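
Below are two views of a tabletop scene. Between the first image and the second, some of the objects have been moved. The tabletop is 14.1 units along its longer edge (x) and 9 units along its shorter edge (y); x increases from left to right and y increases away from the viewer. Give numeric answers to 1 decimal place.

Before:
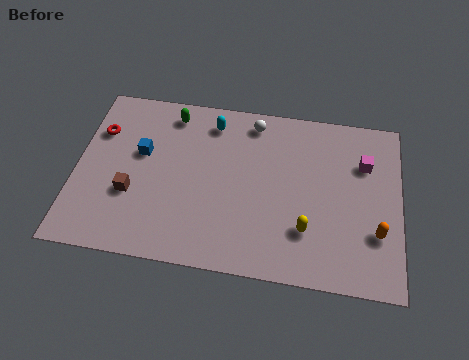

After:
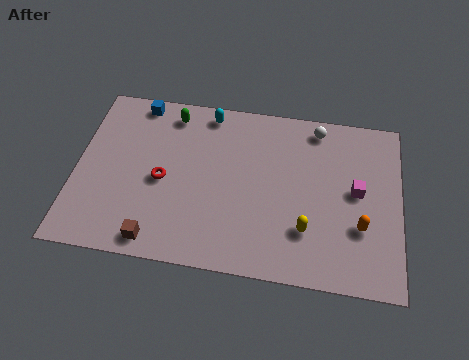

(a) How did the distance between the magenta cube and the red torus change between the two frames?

-3.2

Before: roughly 11.6 units apart; after: 8.4. That's 3.2 units closer together.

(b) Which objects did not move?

the yellow capsule and the green capsule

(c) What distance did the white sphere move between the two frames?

2.8

The white sphere was near (7.6, 7.8) before and (10.4, 7.9) after, so it travelled √(2.8² + 0.1²) ≈ 2.8 units.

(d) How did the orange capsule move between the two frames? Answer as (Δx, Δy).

(-0.7, 0.2)

From the two frames, the orange capsule sits at roughly (13.1, 2.8) before and (12.4, 3.0) after.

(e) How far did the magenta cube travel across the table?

1.5

The magenta cube was near (12.5, 6.3) before and (12.2, 4.8) after, so it travelled √(0.3² + 1.5²) ≈ 1.5 units.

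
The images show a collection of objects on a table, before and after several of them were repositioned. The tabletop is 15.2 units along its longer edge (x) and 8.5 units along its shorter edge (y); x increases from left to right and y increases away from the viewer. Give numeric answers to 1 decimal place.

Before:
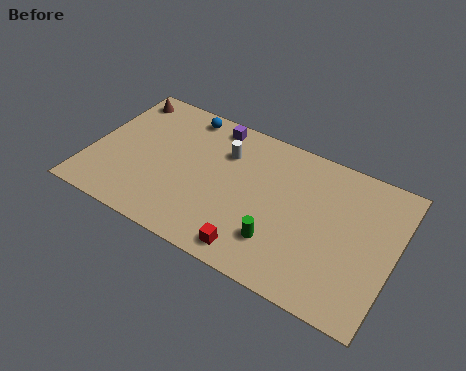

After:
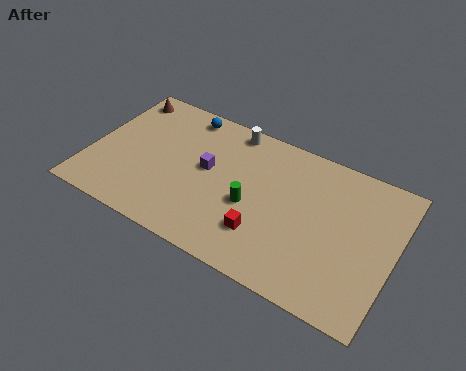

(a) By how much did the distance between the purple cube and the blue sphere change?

+1.7

They were about 1.5 units apart before and 3.2 after — 1.7 units further apart.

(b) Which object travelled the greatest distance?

the purple cube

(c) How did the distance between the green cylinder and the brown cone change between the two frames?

-2.1

Before: roughly 10.2 units apart; after: 8.1. That's 2.1 units closer together.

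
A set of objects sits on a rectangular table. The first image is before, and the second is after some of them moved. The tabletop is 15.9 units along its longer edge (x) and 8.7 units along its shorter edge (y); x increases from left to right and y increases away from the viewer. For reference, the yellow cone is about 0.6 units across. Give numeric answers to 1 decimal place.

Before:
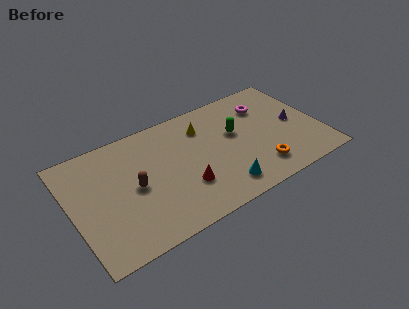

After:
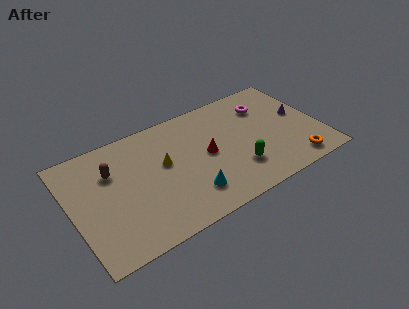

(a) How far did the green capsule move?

2.8

From (10.6, 5.2) to (10.3, 2.4), the green capsule covered √(0.3² + 2.8²) ≈ 2.8 units.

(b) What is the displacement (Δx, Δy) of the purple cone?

(0.4, 0.5)

The purple cone was at about (14.4, 4.3) and moved to about (14.8, 4.8).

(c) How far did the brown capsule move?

2.2

The brown capsule moved from about (3.9, 4.2) to (2.7, 6.0), a distance of √(1.2² + 1.8²) ≈ 2.2.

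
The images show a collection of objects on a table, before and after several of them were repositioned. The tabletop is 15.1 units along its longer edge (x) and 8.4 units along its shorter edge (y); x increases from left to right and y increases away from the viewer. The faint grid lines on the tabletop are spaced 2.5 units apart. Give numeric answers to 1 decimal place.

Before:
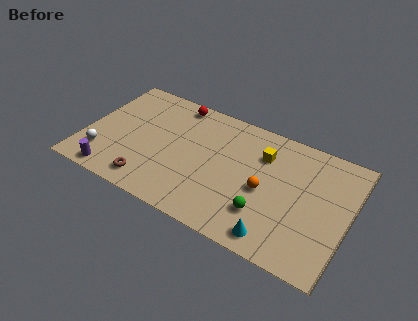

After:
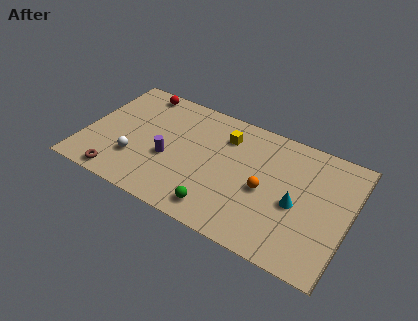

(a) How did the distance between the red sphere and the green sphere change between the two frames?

+0.5

Before: roughly 7.9 units apart; after: 8.4. That's 0.5 units further apart.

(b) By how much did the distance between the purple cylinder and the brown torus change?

+1.4

The distance was about 2.1 in the first image and 3.5 in the second, so they moved 1.4 units further apart.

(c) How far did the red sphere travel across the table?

2.2

From (4.7, 7.5) to (2.5, 7.5), the red sphere covered √(2.2² + 0.0²) ≈ 2.2 units.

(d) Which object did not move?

the orange sphere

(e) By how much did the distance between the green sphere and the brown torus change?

-0.9

They were about 6.6 units apart before and 5.7 after — 0.9 units closer together.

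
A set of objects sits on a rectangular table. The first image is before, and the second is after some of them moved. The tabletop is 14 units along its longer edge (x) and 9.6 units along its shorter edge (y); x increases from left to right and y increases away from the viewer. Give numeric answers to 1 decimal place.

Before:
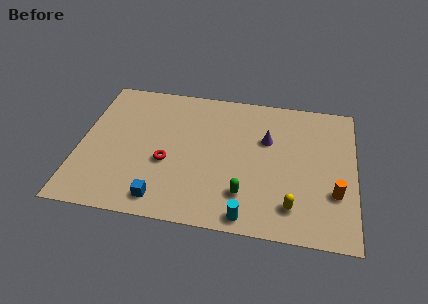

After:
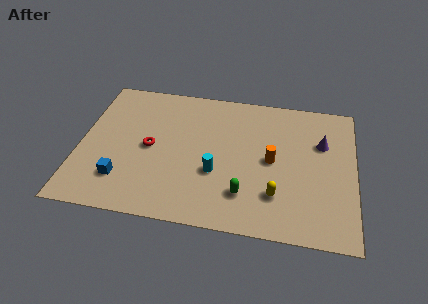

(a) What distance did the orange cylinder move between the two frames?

3.6

From (13.0, 3.1) to (9.8, 4.8), the orange cylinder covered √(3.2² + 1.7²) ≈ 3.6 units.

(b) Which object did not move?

the green capsule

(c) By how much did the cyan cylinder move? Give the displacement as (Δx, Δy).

(-1.7, 2.6)

The cyan cylinder was at about (8.7, 0.9) and moved to about (7.0, 3.5).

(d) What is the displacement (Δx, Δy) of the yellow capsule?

(-0.8, 0.6)

The yellow capsule started near (10.9, 1.9) and ended near (10.1, 2.5).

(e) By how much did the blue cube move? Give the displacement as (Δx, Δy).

(-2.1, 1.0)

The blue cube was at about (4.4, 1.3) and moved to about (2.3, 2.3).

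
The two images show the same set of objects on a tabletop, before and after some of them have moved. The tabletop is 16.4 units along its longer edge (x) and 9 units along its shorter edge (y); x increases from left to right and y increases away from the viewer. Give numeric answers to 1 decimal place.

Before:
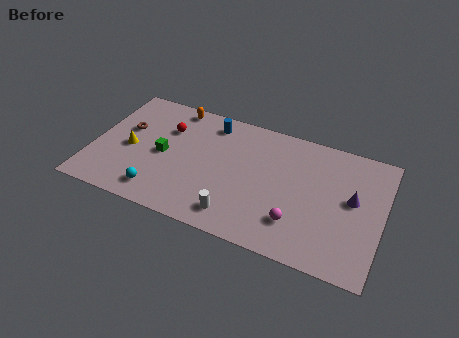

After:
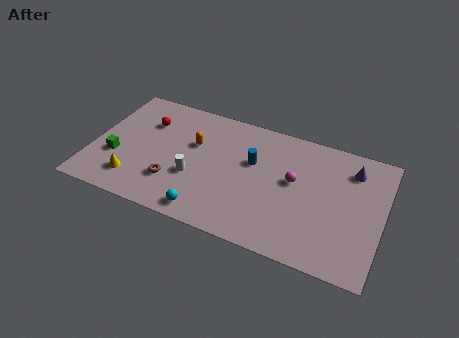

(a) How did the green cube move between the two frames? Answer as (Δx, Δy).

(-2.6, -1.1)

From the two frames, the green cube sits at roughly (4.0, 4.3) before and (1.4, 3.2) after.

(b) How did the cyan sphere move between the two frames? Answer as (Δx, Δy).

(2.8, -0.4)

The cyan sphere was at about (4.1, 1.5) and moved to about (6.9, 1.1).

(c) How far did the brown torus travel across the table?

4.3

The brown torus moved from about (1.7, 5.5) to (4.8, 2.5), a distance of √(3.1² + 3.0²) ≈ 4.3.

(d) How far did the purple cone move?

2.1

The purple cone was near (14.7, 5.0) before and (14.5, 7.1) after, so it travelled √(0.2² + 2.1²) ≈ 2.1 units.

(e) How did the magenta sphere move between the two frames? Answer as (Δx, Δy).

(-0.4, 2.8)

The magenta sphere started near (11.8, 2.3) and ended near (11.4, 5.1).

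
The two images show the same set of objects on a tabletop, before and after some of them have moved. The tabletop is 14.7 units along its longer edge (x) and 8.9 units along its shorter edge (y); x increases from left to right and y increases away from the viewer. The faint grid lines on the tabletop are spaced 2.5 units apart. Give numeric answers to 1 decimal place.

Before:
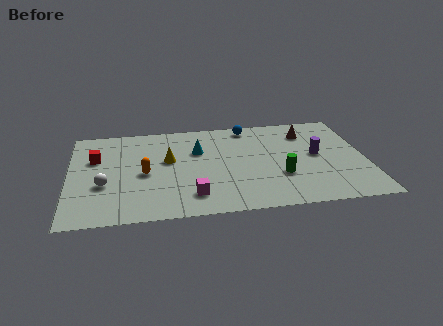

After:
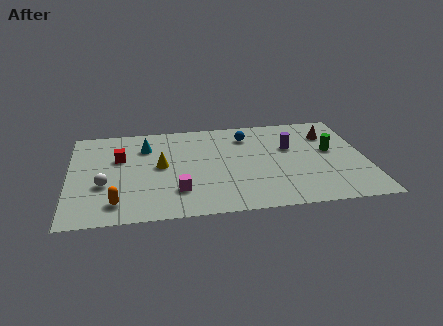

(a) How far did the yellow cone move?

0.6

The yellow cone moved from about (4.9, 5.2) to (4.5, 4.7), a distance of √(0.4² + 0.5²) ≈ 0.6.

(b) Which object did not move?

the white sphere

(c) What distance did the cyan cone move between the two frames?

2.7

From (6.4, 5.9) to (3.8, 6.6), the cyan cone covered √(2.6² + 0.7²) ≈ 2.7 units.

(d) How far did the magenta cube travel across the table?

0.9

The magenta cube moved from about (6.0, 1.8) to (5.3, 2.3), a distance of √(0.7² + 0.5²) ≈ 0.9.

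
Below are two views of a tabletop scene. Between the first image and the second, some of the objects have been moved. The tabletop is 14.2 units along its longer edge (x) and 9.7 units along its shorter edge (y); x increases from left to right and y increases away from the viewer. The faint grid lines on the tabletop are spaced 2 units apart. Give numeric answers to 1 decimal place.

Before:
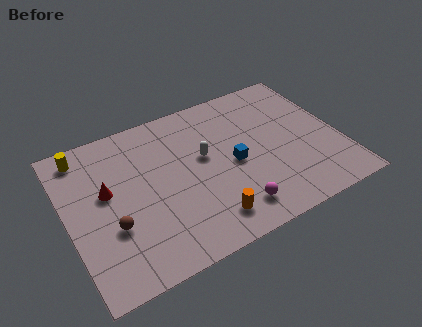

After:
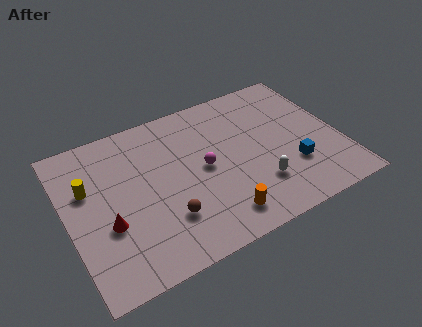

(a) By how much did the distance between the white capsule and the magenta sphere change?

-0.6

They were about 4.0 units apart before and 3.4 after — 0.6 units closer together.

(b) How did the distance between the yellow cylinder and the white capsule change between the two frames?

+2.5

The distance was about 6.6 in the first image and 9.1 in the second, so they moved 2.5 units further apart.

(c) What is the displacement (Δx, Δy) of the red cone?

(-0.2, -2.0)

From the two frames, the red cone sits at roughly (2.1, 5.6) before and (1.9, 3.6) after.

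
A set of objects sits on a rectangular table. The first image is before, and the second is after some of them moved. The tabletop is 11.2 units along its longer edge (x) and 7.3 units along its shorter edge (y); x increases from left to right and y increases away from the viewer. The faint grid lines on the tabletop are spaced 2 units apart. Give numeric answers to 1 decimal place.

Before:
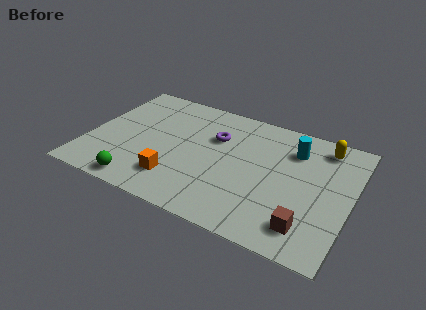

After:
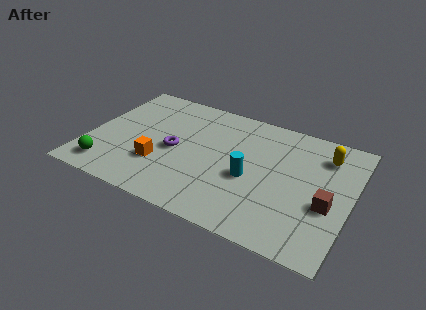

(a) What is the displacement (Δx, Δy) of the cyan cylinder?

(-1.6, -2.4)

From the two frames, the cyan cylinder sits at roughly (8.6, 5.5) before and (7.0, 3.1) after.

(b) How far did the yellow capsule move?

0.5

The yellow capsule was near (9.8, 6.2) before and (9.9, 5.7) after, so it travelled √(0.1² + 0.5²) ≈ 0.5 units.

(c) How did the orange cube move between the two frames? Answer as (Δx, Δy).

(-0.8, 0.6)

The orange cube started near (4.0, 1.7) and ended near (3.2, 2.3).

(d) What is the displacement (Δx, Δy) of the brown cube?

(0.7, 1.5)

From the two frames, the brown cube sits at roughly (9.6, 1.4) before and (10.3, 2.9) after.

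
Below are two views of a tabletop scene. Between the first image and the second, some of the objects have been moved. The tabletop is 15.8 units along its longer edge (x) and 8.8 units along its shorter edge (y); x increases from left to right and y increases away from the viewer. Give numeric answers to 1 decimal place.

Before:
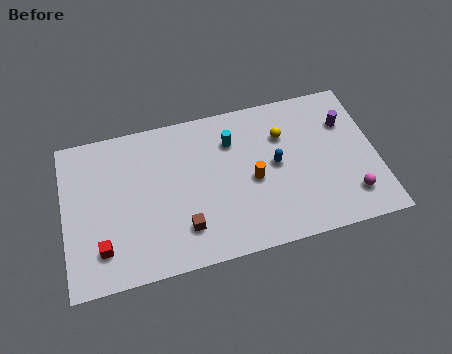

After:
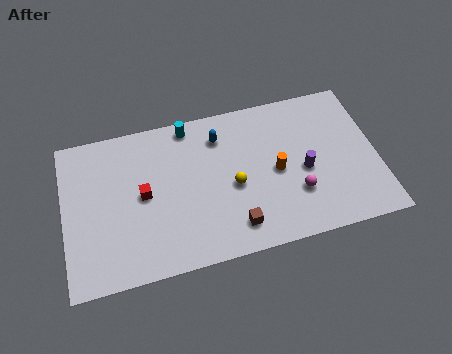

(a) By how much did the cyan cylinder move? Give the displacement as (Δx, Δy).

(-2.1, 1.4)

From the two frames, the cyan cylinder sits at roughly (8.6, 6.5) before and (6.5, 7.9) after.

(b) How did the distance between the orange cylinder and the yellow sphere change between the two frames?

-0.6

They were about 2.8 units apart before and 2.2 after — 0.6 units closer together.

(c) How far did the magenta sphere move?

2.8

From (14.3, 1.9) to (11.6, 2.7), the magenta sphere covered √(2.7² + 0.8²) ≈ 2.8 units.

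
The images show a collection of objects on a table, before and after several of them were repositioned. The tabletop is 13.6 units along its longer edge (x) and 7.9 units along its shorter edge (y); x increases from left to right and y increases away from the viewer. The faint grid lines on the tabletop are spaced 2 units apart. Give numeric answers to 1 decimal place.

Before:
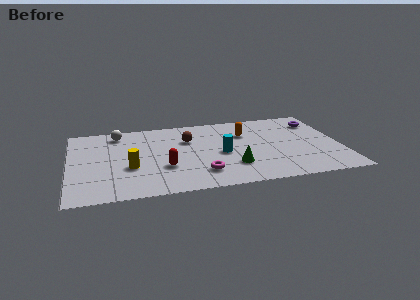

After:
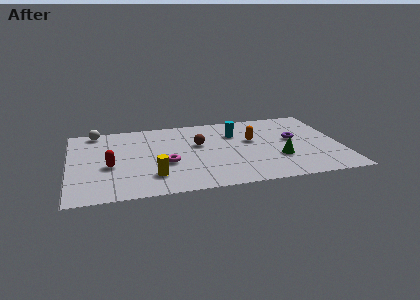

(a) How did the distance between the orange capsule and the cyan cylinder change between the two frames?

-1.1

The distance was about 2.3 in the first image and 1.2 in the second, so they moved 1.1 units closer together.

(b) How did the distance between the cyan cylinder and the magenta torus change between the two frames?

+2.3

The distance was about 2.1 in the first image and 4.4 in the second, so they moved 2.3 units further apart.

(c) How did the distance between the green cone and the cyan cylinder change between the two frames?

+2.1

They were about 1.5 units apart before and 3.6 after — 2.1 units further apart.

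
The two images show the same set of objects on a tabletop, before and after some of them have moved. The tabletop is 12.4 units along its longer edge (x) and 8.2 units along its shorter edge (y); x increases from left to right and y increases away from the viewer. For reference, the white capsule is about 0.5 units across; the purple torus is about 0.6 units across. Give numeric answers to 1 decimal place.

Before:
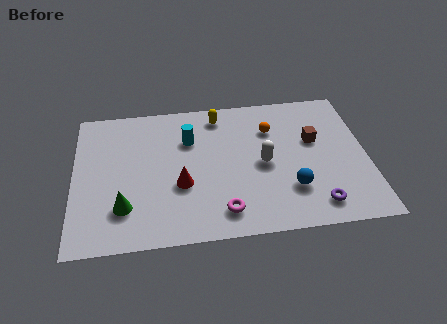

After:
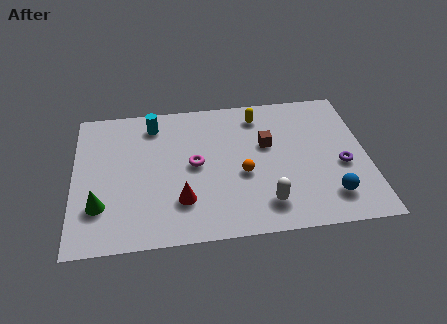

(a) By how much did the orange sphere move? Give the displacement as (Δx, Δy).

(-1.3, -2.5)

The orange sphere was at about (8.4, 5.9) and moved to about (7.1, 3.4).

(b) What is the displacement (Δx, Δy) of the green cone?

(-1.0, 0.2)

From the two frames, the green cone sits at roughly (2.1, 2.1) before and (1.1, 2.3) after.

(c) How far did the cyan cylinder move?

1.9

From (4.9, 5.7) to (3.4, 6.8), the cyan cylinder covered √(1.5² + 1.1²) ≈ 1.9 units.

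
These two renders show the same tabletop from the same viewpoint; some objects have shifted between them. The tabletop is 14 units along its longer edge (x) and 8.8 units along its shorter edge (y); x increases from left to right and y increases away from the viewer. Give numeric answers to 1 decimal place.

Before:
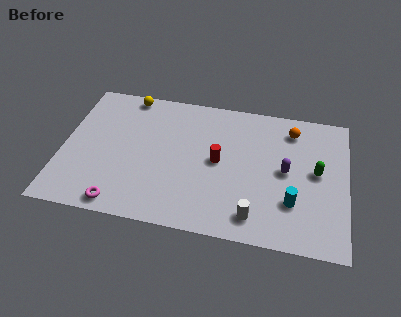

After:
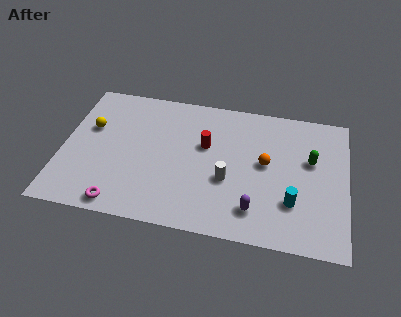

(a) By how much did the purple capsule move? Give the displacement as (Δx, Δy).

(-1.4, -2.7)

The purple capsule was at about (11.0, 4.5) and moved to about (9.6, 1.8).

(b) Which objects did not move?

the magenta torus and the cyan cylinder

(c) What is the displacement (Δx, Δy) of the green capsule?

(-0.3, 0.7)

The green capsule was at about (12.5, 4.7) and moved to about (12.2, 5.4).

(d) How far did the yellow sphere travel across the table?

3.0

The yellow sphere moved from about (3.0, 8.0) to (1.3, 5.5), a distance of √(1.7² + 2.5²) ≈ 3.0.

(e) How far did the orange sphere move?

2.7

From (11.2, 7.2) to (10.0, 4.8), the orange sphere covered √(1.2² + 2.4²) ≈ 2.7 units.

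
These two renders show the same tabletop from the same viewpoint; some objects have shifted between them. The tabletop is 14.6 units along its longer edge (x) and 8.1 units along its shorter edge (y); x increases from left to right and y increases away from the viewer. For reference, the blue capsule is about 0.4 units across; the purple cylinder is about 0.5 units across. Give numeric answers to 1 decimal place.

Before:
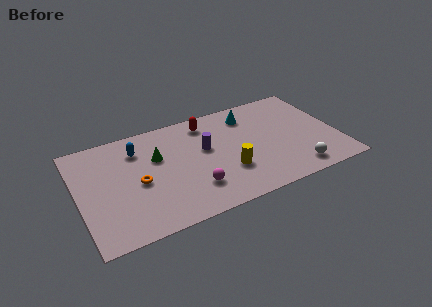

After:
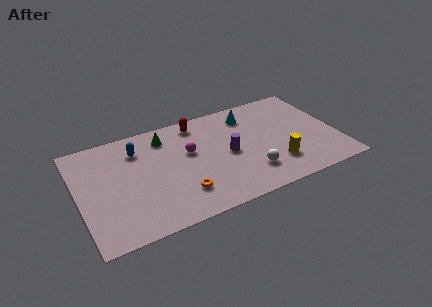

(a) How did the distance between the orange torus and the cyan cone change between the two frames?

-0.9

Before: roughly 7.2 units apart; after: 6.3. That's 0.9 units closer together.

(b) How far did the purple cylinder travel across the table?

1.5

The purple cylinder moved from about (7.2, 4.8) to (8.4, 3.9), a distance of √(1.2² + 0.9²) ≈ 1.5.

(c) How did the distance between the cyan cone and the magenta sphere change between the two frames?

-1.8

They were about 5.7 units apart before and 3.9 after — 1.8 units closer together.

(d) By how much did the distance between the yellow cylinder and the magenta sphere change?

+3.3

Before: roughly 2.1 units apart; after: 5.4. That's 3.3 units further apart.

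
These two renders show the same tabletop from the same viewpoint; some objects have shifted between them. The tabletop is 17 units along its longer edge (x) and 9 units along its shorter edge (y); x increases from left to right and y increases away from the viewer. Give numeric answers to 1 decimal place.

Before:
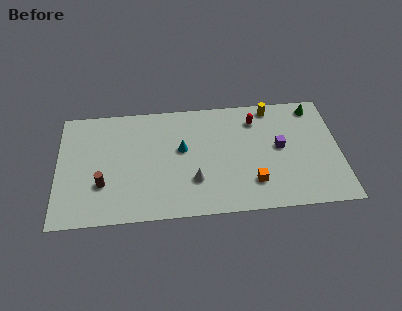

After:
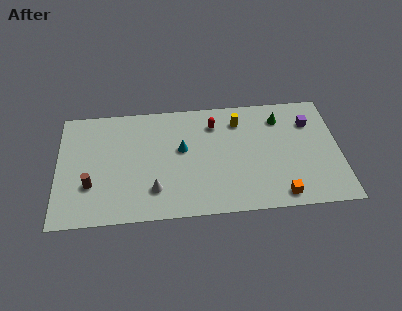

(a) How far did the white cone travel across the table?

2.5

From (8.2, 2.7) to (5.8, 2.2), the white cone covered √(2.4² + 0.5²) ≈ 2.5 units.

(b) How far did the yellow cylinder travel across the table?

2.2

From (13.0, 8.0) to (11.0, 7.1), the yellow cylinder covered √(2.0² + 0.9²) ≈ 2.2 units.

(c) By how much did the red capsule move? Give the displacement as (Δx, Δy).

(-2.5, -0.1)

The red capsule started near (12.0, 7.1) and ended near (9.5, 7.0).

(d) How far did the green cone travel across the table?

2.2

The green cone was near (15.6, 7.8) before and (13.5, 7.1) after, so it travelled √(2.1² + 0.7²) ≈ 2.2 units.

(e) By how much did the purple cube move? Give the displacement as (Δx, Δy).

(1.9, 1.8)

The purple cube started near (13.4, 4.8) and ended near (15.3, 6.6).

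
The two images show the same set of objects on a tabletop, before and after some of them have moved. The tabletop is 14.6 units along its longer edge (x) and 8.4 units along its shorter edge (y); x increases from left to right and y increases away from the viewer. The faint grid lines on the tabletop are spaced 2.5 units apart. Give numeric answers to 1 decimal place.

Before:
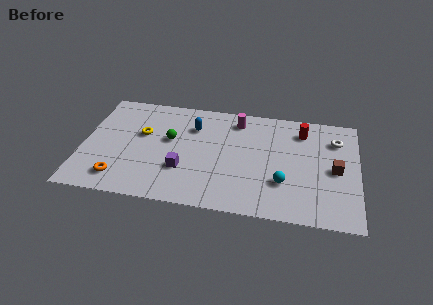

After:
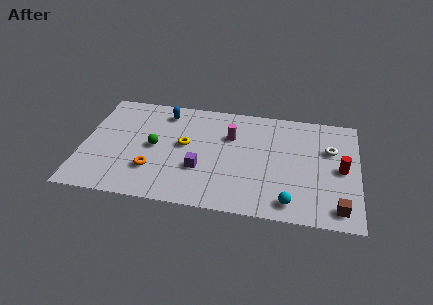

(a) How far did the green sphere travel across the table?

1.1

The green sphere was near (4.6, 4.9) before and (3.8, 4.2) after, so it travelled √(0.8² + 0.7²) ≈ 1.1 units.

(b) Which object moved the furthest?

the red cylinder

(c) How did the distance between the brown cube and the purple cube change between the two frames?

-0.6

Before: roughly 8.1 units apart; after: 7.5. That's 0.6 units closer together.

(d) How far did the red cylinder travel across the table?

3.3

The red cylinder was near (11.6, 6.7) before and (13.7, 4.1) after, so it travelled √(2.1² + 2.6²) ≈ 3.3 units.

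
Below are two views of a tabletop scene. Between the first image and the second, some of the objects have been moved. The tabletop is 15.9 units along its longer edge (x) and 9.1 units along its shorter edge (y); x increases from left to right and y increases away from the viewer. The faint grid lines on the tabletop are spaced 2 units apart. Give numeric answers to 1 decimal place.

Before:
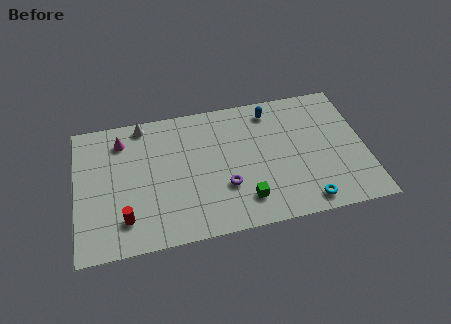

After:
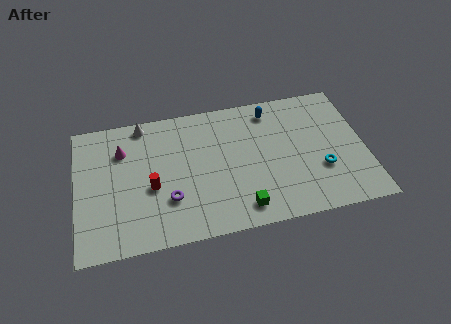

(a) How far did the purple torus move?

3.1

From (8.1, 3.0) to (5.0, 2.8), the purple torus covered √(3.1² + 0.2²) ≈ 3.1 units.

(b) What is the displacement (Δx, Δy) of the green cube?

(-0.2, -0.5)

The green cube was at about (9.1, 1.9) and moved to about (8.9, 1.4).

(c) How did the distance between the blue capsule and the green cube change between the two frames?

+0.5

The distance was about 6.1 in the first image and 6.6 in the second, so they moved 0.5 units further apart.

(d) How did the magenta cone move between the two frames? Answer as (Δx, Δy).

(0.0, -0.7)

The magenta cone was at about (2.6, 7.3) and moved to about (2.6, 6.6).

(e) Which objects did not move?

the blue capsule and the white cone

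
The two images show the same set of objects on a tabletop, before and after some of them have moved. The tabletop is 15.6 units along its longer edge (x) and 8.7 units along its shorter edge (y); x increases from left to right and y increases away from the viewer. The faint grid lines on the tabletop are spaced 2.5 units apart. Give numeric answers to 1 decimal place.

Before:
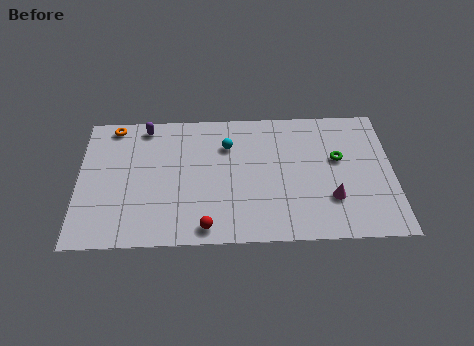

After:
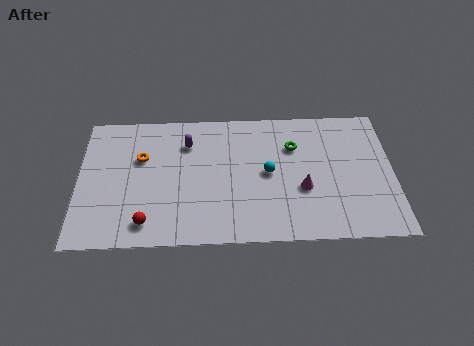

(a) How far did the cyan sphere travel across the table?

2.8

The cyan sphere moved from about (7.4, 6.3) to (9.4, 4.4), a distance of √(2.0² + 1.9²) ≈ 2.8.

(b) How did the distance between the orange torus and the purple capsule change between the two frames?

+0.9

Before: roughly 1.6 units apart; after: 2.5. That's 0.9 units further apart.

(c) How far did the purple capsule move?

2.4

From (3.3, 7.7) to (5.4, 6.5), the purple capsule covered √(2.1² + 1.2²) ≈ 2.4 units.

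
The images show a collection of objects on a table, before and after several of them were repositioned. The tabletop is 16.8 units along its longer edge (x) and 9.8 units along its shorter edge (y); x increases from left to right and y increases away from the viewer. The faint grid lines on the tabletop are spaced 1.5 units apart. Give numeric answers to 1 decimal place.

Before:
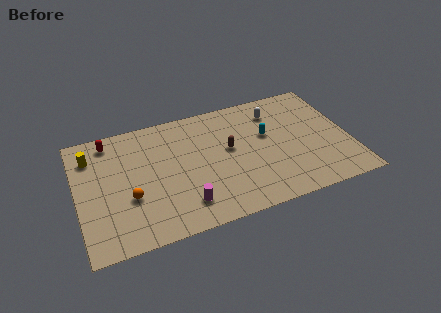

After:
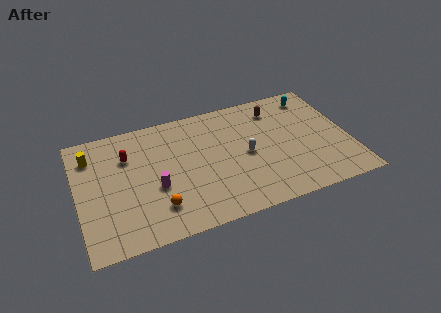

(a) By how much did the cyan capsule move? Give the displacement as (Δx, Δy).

(3.2, 2.4)

The cyan capsule was at about (11.8, 5.9) and moved to about (15.0, 8.3).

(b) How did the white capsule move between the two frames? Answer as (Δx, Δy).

(-2.1, -3.0)

The white capsule was at about (12.5, 7.7) and moved to about (10.4, 4.7).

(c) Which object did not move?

the yellow cylinder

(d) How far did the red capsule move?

1.9

The red capsule moved from about (2.2, 8.5) to (3.2, 6.9), a distance of √(1.0² + 1.6²) ≈ 1.9.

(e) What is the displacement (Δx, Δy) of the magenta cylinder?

(-1.6, 1.9)

The magenta cylinder started near (6.3, 2.0) and ended near (4.7, 3.9).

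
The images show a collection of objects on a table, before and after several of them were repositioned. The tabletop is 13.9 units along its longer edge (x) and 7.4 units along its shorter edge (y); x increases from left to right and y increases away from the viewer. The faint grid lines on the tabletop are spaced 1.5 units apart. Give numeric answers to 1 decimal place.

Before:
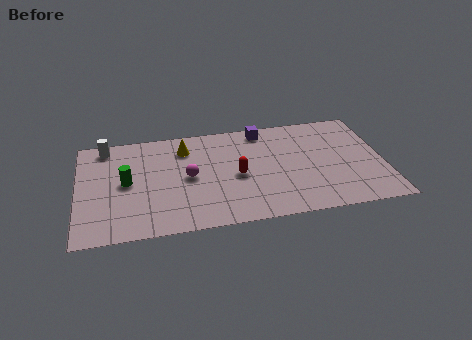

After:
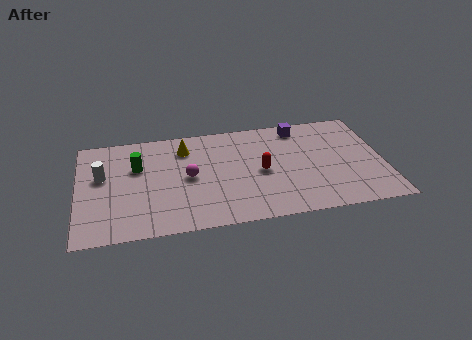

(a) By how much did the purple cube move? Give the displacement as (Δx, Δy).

(1.7, -0.1)

From the two frames, the purple cube sits at roughly (8.5, 6.5) before and (10.2, 6.4) after.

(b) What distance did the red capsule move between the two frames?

1.1

The red capsule moved from about (7.2, 3.4) to (8.3, 3.5), a distance of √(1.1² + 0.1²) ≈ 1.1.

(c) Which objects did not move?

the yellow cone and the magenta sphere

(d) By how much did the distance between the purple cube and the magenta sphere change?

+1.4

Before: roughly 4.5 units apart; after: 5.9. That's 1.4 units further apart.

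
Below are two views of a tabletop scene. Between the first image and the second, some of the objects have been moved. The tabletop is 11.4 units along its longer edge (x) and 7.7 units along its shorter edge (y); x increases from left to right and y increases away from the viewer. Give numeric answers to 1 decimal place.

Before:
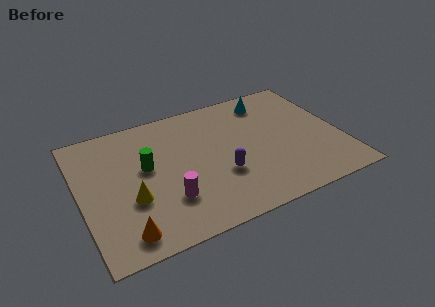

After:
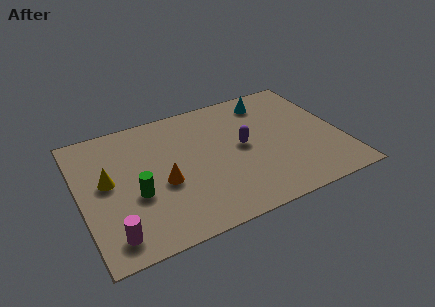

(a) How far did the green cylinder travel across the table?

1.5

The green cylinder was near (2.9, 4.4) before and (2.3, 3.0) after, so it travelled √(0.6² + 1.4²) ≈ 1.5 units.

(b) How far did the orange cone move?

2.8

From (1.6, 1.1) to (3.5, 3.2), the orange cone covered √(1.9² + 2.1²) ≈ 2.8 units.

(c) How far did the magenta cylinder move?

2.7

The magenta cylinder moved from about (3.6, 2.2) to (1.1, 1.2), a distance of √(2.5² + 1.0²) ≈ 2.7.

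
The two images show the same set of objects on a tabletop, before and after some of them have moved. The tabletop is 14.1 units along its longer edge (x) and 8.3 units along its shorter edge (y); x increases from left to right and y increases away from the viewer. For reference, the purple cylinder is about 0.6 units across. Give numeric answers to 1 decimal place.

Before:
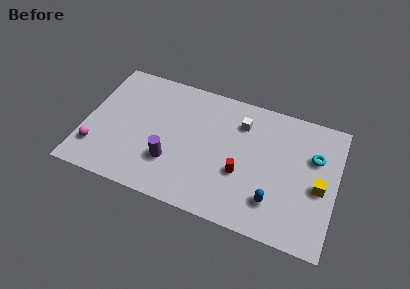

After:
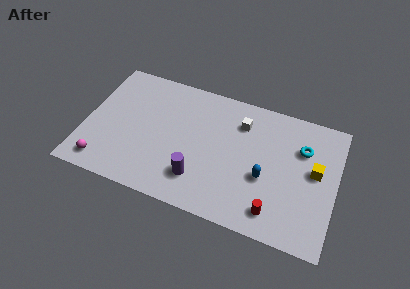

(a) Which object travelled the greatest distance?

the red cylinder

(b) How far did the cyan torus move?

0.8

The cyan torus was near (12.8, 5.5) before and (12.1, 5.8) after, so it travelled √(0.7² + 0.3²) ≈ 0.8 units.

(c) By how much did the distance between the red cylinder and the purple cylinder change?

+0.4

Before: roughly 3.9 units apart; after: 4.3. That's 0.4 units further apart.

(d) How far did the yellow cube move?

0.9

The yellow cube was near (13.2, 3.7) before and (12.9, 4.6) after, so it travelled √(0.3² + 0.9²) ≈ 0.9 units.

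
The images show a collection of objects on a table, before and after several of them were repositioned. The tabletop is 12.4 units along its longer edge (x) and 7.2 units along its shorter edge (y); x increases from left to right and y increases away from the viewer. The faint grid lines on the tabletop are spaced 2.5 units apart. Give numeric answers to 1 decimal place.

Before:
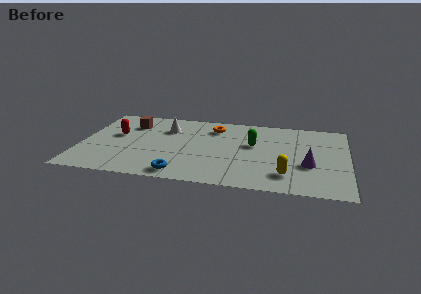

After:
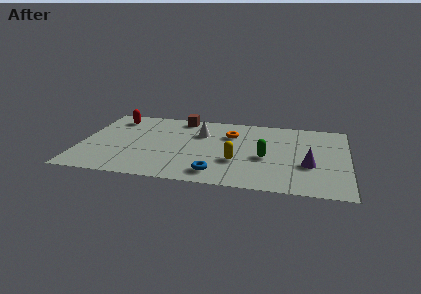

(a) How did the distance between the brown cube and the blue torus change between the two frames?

+0.3

Before: roughly 5.2 units apart; after: 5.5. That's 0.3 units further apart.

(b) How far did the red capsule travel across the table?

1.7

From (1.6, 4.2) to (1.4, 5.9), the red capsule covered √(0.2² + 1.7²) ≈ 1.7 units.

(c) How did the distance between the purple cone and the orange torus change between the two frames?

-1.0

They were about 5.4 units apart before and 4.4 after — 1.0 units closer together.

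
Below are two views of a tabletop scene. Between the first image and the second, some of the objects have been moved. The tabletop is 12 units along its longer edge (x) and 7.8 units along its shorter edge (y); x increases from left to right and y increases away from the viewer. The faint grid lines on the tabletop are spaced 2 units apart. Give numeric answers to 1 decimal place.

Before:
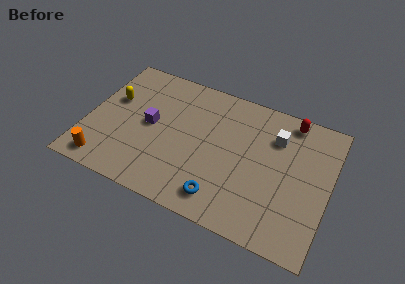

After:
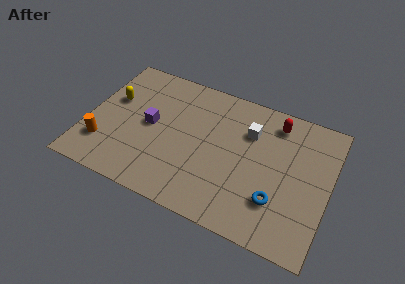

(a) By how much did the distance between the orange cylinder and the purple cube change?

-0.7

Before: roughly 3.6 units apart; after: 2.9. That's 0.7 units closer together.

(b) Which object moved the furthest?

the blue torus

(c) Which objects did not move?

the purple cube and the yellow capsule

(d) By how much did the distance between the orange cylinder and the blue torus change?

+2.8

Before: roughly 5.8 units apart; after: 8.6. That's 2.8 units further apart.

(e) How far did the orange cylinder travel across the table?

1.0

The orange cylinder moved from about (1.2, 1.0) to (1.0, 2.0), a distance of √(0.2² + 1.0²) ≈ 1.0.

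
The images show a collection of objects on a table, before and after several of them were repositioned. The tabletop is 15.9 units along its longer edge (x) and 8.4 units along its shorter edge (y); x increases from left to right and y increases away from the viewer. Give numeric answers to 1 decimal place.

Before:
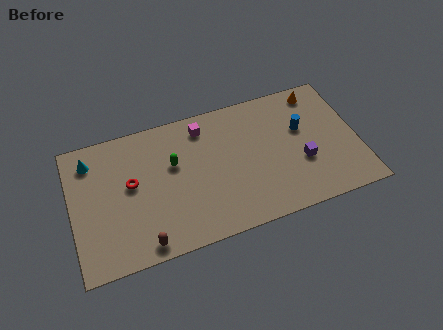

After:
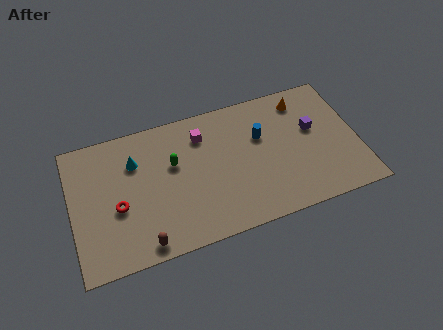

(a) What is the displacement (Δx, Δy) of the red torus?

(-0.8, -1.2)

The red torus started near (3.3, 4.7) and ended near (2.5, 3.5).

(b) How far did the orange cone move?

0.9

From (14.0, 7.3) to (13.1, 7.0), the orange cone covered √(0.9² + 0.3²) ≈ 0.9 units.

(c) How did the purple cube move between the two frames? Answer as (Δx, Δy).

(0.8, 1.9)

From the two frames, the purple cube sits at roughly (12.7, 3.1) before and (13.5, 5.0) after.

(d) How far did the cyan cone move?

2.5

The cyan cone moved from about (1.2, 6.8) to (3.6, 6.0), a distance of √(2.4² + 0.8²) ≈ 2.5.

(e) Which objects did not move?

the brown capsule and the green capsule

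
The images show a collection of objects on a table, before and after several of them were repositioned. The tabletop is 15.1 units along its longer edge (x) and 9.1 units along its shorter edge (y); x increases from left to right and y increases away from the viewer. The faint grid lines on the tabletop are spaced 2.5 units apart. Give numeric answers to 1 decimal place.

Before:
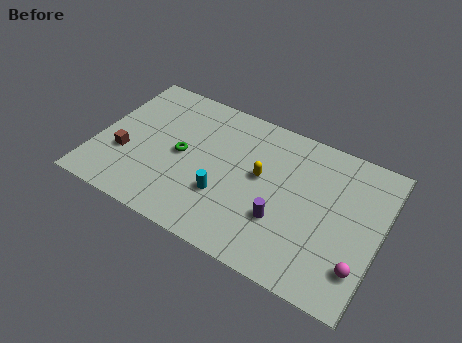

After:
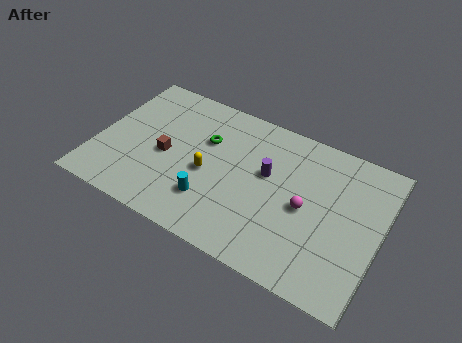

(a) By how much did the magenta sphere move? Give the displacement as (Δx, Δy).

(-3.1, 2.1)

From the two frames, the magenta sphere sits at roughly (14.3, 2.2) before and (11.2, 4.3) after.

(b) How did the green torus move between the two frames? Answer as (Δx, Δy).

(1.1, 1.5)

The green torus was at about (4.5, 4.5) and moved to about (5.6, 6.0).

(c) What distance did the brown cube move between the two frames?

2.3

The brown cube was near (1.6, 3.2) before and (3.7, 4.1) after, so it travelled √(2.1² + 0.9²) ≈ 2.3 units.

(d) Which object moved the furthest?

the magenta sphere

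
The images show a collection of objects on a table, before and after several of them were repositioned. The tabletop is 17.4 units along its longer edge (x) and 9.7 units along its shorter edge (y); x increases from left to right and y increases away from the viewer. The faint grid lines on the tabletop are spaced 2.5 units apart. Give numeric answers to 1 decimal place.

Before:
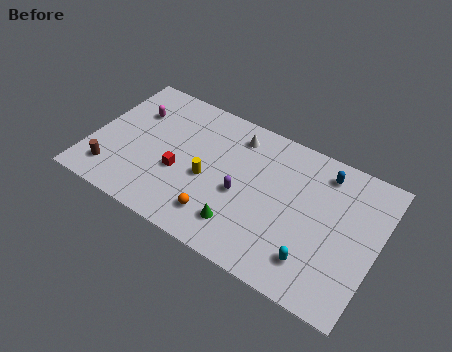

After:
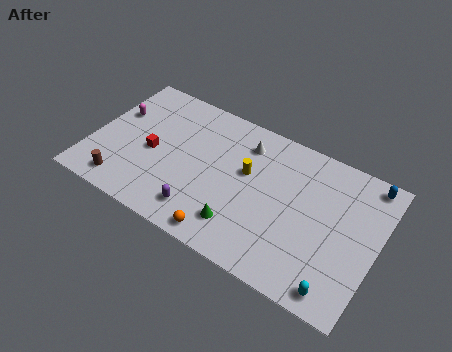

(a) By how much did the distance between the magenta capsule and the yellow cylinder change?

+2.7

They were about 5.6 units apart before and 8.3 after — 2.7 units further apart.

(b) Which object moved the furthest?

the purple capsule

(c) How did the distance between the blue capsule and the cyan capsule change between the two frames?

+1.6

Before: roughly 6.0 units apart; after: 7.6. That's 1.6 units further apart.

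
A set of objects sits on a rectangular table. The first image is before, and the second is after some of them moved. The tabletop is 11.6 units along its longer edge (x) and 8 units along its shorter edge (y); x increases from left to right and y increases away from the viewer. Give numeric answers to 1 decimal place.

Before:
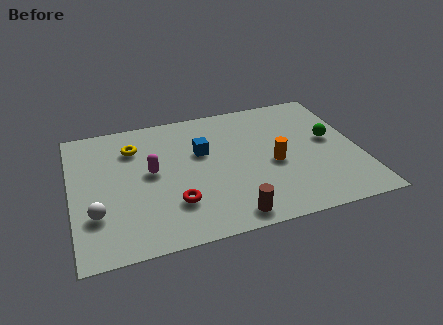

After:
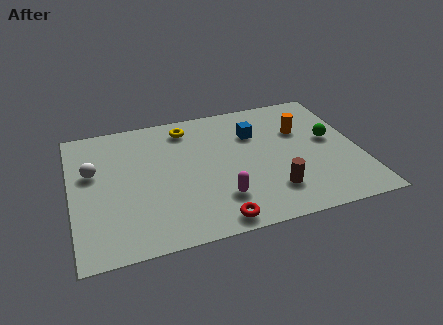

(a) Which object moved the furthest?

the magenta capsule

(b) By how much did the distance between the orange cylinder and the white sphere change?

+1.2

They were about 7.3 units apart before and 8.5 after — 1.2 units further apart.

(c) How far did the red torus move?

2.1

The red torus was near (4.0, 2.2) before and (5.5, 0.8) after, so it travelled √(1.5² + 1.4²) ≈ 2.1 units.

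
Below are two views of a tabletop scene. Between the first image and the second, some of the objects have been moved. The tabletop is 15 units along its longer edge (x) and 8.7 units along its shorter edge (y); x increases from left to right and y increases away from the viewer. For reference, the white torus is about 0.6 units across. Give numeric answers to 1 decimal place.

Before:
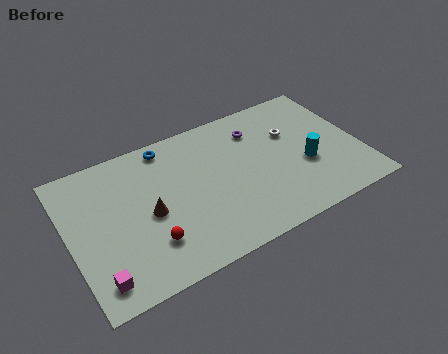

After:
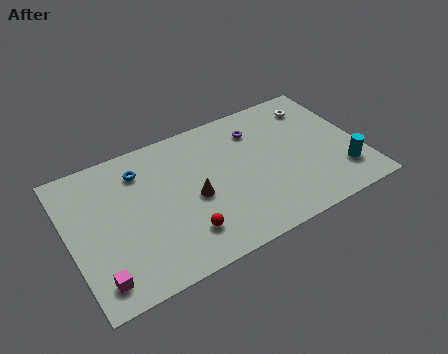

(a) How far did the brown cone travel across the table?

2.3

The brown cone moved from about (4.0, 4.0) to (6.3, 3.9), a distance of √(2.3² + 0.1²) ≈ 2.3.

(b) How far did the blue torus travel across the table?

1.7

The blue torus moved from about (5.4, 7.7) to (3.9, 6.8), a distance of √(1.5² + 0.9²) ≈ 1.7.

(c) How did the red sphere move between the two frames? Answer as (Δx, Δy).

(1.7, -0.3)

The red sphere was at about (3.8, 2.3) and moved to about (5.5, 2.0).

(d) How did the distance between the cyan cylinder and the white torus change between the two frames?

+2.6

The distance was about 2.3 in the first image and 4.9 in the second, so they moved 2.6 units further apart.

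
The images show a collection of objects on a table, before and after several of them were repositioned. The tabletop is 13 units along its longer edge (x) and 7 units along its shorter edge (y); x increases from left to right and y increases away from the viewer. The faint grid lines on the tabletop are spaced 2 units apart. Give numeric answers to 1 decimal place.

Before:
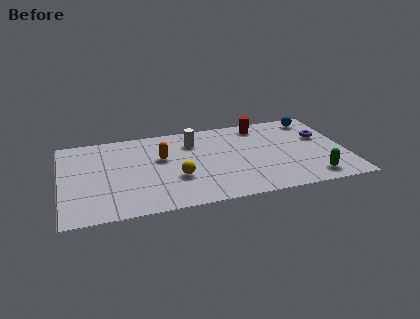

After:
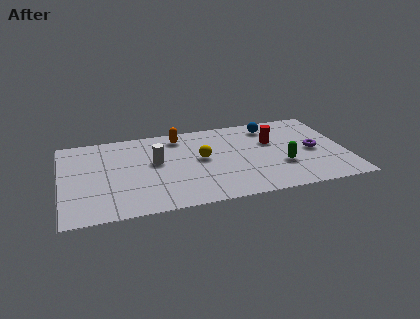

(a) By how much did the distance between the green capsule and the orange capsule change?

-1.7

The distance was about 7.4 in the first image and 5.7 in the second, so they moved 1.7 units closer together.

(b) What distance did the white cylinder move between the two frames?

2.2

The white cylinder was near (6.1, 5.3) before and (4.3, 4.0) after, so it travelled √(1.8² + 1.3²) ≈ 2.2 units.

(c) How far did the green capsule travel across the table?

1.8

The green capsule was near (11.3, 1.1) before and (10.0, 2.4) after, so it travelled √(1.3² + 1.3²) ≈ 1.8 units.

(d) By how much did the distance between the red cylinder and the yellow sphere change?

-2.0

Before: roughly 5.4 units apart; after: 3.4. That's 2.0 units closer together.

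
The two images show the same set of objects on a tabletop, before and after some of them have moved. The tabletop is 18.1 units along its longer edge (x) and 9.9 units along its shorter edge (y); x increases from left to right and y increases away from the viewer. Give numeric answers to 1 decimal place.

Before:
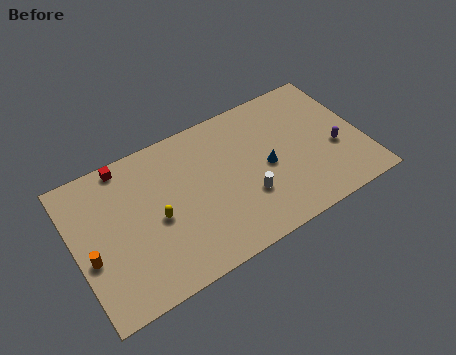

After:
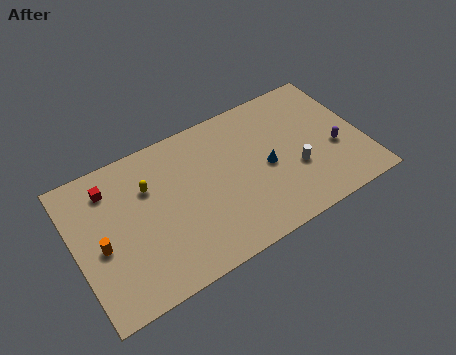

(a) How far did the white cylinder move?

3.2

From (10.5, 3.2) to (13.7, 3.6), the white cylinder covered √(3.2² + 0.4²) ≈ 3.2 units.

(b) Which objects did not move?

the purple capsule and the blue cone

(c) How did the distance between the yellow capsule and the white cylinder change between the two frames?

+3.8

The distance was about 5.7 in the first image and 9.5 in the second, so they moved 3.8 units further apart.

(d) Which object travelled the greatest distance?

the white cylinder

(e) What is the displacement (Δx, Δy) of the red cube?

(-1.1, -1.1)

From the two frames, the red cube sits at roughly (3.6, 9.0) before and (2.5, 7.9) after.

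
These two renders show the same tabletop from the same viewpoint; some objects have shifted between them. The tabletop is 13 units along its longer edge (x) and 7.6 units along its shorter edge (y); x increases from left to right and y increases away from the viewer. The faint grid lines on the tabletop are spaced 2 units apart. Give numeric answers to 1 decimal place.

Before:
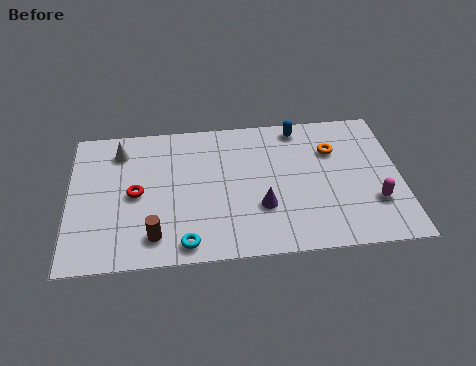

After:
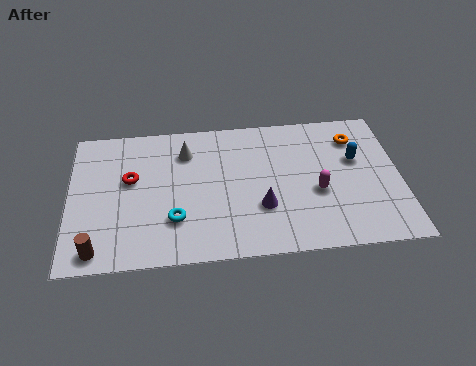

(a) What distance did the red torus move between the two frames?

0.8

The red torus was near (2.6, 3.7) before and (2.4, 4.5) after, so it travelled √(0.2² + 0.8²) ≈ 0.8 units.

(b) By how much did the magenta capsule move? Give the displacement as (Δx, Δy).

(-2.2, 0.8)

The magenta capsule was at about (11.9, 2.3) and moved to about (9.7, 3.1).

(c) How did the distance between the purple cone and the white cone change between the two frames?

-2.2

They were about 6.6 units apart before and 4.4 after — 2.2 units closer together.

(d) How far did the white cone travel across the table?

2.6

The white cone was near (2.0, 6.1) before and (4.6, 5.8) after, so it travelled √(2.6² + 0.3²) ≈ 2.6 units.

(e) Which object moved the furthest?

the blue capsule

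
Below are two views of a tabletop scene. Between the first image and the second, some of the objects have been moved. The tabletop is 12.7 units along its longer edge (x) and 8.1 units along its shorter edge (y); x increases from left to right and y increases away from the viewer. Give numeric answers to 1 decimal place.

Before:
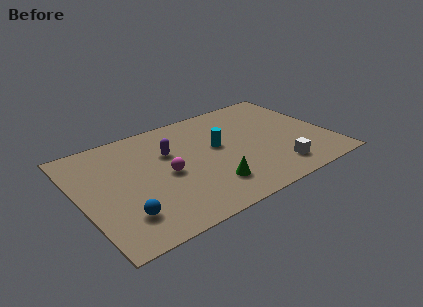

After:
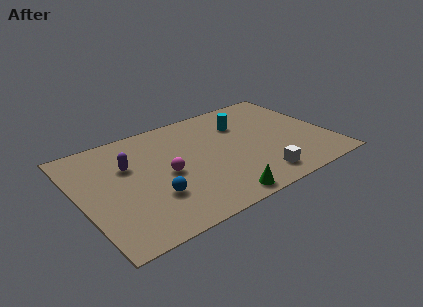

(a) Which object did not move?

the magenta sphere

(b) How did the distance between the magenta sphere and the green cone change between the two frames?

+1.0

The distance was about 2.7 in the first image and 3.7 in the second, so they moved 1.0 units further apart.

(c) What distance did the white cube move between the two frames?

1.0

The white cube was near (9.6, 1.5) before and (8.6, 1.3) after, so it travelled √(1.0² + 0.2²) ≈ 1.0 units.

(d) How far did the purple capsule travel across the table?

2.1

The purple capsule moved from about (4.7, 5.3) to (2.6, 5.3), a distance of √(2.1² + 0.0²) ≈ 2.1.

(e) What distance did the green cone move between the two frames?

1.1

The green cone moved from about (6.2, 1.9) to (6.4, 0.8), a distance of √(0.2² + 1.1²) ≈ 1.1.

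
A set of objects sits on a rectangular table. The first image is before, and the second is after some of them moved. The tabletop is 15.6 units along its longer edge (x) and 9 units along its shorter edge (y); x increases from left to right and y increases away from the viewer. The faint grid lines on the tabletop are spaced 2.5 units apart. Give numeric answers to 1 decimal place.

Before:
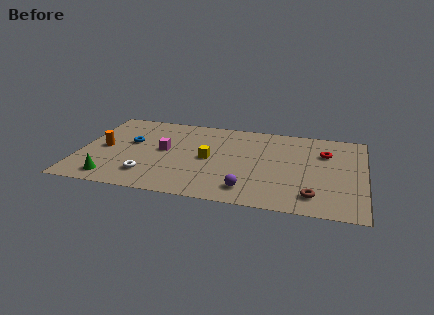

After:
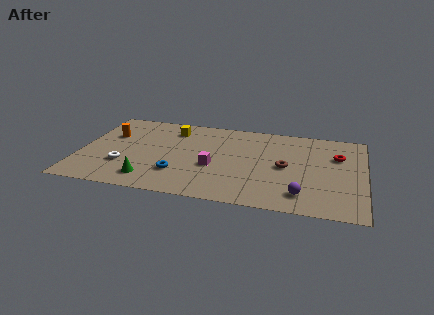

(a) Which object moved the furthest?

the blue torus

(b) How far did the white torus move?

1.6

The white torus moved from about (3.9, 2.0) to (2.5, 2.8), a distance of √(1.4² + 0.8²) ≈ 1.6.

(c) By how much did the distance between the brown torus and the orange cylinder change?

-2.0

Before: roughly 11.9 units apart; after: 9.9. That's 2.0 units closer together.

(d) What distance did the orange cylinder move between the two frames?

1.5

The orange cylinder moved from about (1.3, 4.4) to (1.5, 5.9), a distance of √(0.2² + 1.5²) ≈ 1.5.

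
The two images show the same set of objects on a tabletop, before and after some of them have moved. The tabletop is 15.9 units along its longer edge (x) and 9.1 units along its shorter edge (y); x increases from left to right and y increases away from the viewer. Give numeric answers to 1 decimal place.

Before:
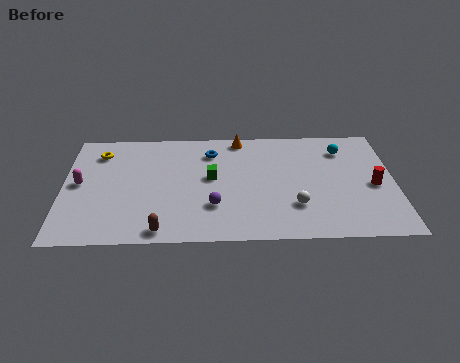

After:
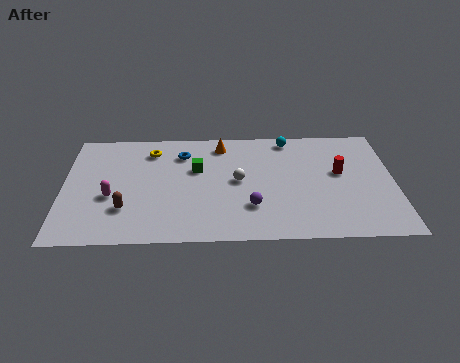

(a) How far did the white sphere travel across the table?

3.4

From (11.1, 2.6) to (8.4, 4.7), the white sphere covered √(2.7² + 2.1²) ≈ 3.4 units.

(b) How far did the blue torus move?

1.4

The blue torus was near (7.1, 7.1) before and (5.7, 7.0) after, so it travelled √(1.4² + 0.1²) ≈ 1.4 units.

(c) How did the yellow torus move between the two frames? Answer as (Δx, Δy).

(2.5, 0.1)

The yellow torus started near (1.7, 7.2) and ended near (4.2, 7.3).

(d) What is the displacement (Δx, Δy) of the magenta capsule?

(1.5, -1.1)

The magenta capsule was at about (0.8, 4.7) and moved to about (2.3, 3.6).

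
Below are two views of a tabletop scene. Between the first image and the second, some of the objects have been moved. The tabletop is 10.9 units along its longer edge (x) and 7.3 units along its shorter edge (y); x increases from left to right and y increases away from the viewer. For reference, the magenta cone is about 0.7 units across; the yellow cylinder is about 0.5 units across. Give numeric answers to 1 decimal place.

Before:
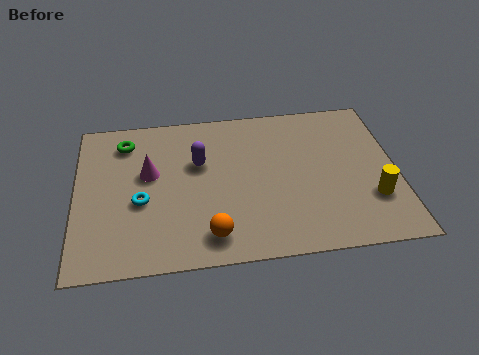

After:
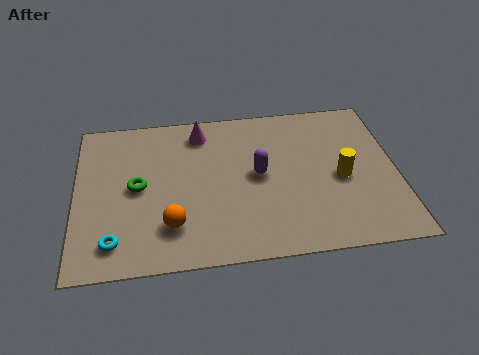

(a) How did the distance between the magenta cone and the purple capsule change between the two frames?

+1.3

Before: roughly 1.7 units apart; after: 3.0. That's 1.3 units further apart.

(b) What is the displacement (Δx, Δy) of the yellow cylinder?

(-1.0, 1.1)

The yellow cylinder started near (10.0, 2.2) and ended near (9.0, 3.3).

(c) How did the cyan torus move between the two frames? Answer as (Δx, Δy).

(-0.9, -1.7)

The cyan torus was at about (2.2, 3.0) and moved to about (1.3, 1.3).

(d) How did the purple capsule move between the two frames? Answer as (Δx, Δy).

(2.0, -0.8)

The purple capsule was at about (4.2, 4.6) and moved to about (6.2, 3.8).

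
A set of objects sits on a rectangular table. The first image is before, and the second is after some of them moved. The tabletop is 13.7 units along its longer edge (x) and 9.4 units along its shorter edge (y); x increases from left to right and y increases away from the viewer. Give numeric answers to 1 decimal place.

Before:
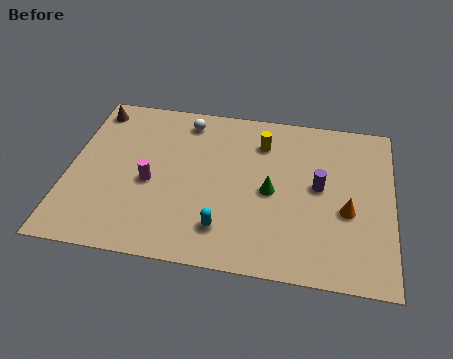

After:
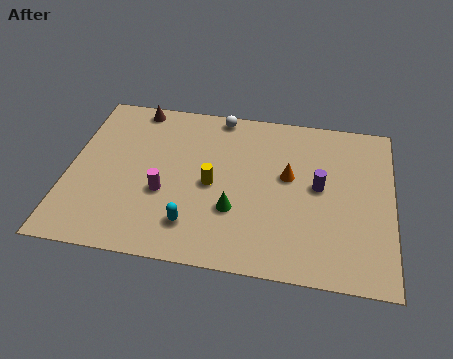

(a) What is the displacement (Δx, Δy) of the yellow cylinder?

(-2.0, -2.8)

The yellow cylinder started near (8.1, 7.2) and ended near (6.1, 4.4).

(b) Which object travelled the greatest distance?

the yellow cylinder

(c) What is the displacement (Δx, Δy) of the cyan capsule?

(-1.3, 0.0)

The cyan capsule was at about (6.7, 2.0) and moved to about (5.4, 2.0).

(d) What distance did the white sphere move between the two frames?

1.5

From (4.8, 8.0) to (6.2, 8.6), the white sphere covered √(1.4² + 0.6²) ≈ 1.5 units.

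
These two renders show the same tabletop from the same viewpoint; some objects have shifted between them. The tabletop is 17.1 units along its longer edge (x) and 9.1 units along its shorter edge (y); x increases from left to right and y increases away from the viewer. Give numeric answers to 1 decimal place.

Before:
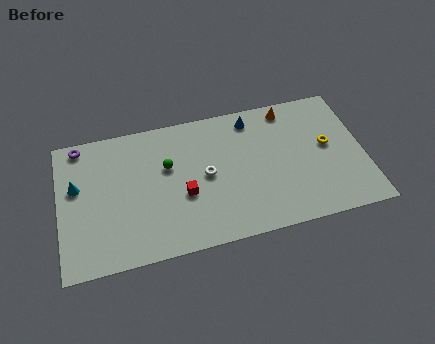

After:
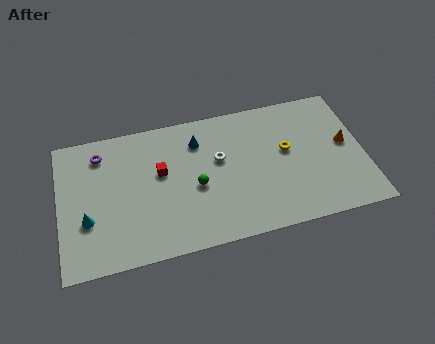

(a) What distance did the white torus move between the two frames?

1.2

The white torus moved from about (8.2, 4.6) to (9.0, 5.5), a distance of √(0.8² + 0.9²) ≈ 1.2.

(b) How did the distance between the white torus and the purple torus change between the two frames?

-0.9

Before: roughly 7.8 units apart; after: 6.9. That's 0.9 units closer together.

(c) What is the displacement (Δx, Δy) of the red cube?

(-1.2, 1.8)

From the two frames, the red cube sits at roughly (6.9, 3.6) before and (5.7, 5.4) after.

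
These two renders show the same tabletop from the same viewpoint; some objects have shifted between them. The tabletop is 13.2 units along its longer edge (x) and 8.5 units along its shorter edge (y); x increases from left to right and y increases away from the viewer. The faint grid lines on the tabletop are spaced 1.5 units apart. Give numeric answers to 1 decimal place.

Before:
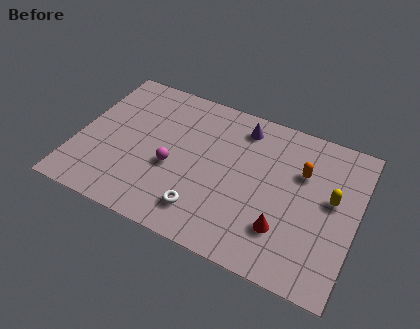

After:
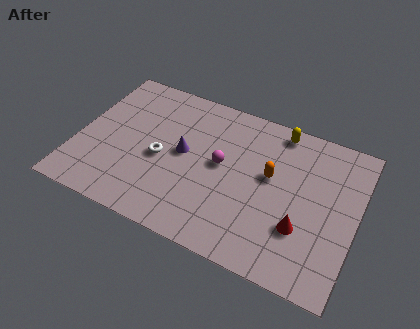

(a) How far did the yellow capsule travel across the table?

4.0

From (12.0, 4.8) to (9.2, 7.6), the yellow capsule covered √(2.8² + 2.8²) ≈ 4.0 units.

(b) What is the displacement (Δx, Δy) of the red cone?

(0.8, 0.4)

From the two frames, the red cone sits at roughly (10.0, 2.3) before and (10.8, 2.7) after.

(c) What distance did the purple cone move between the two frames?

3.6

From (7.5, 7.1) to (5.0, 4.5), the purple cone covered √(2.5² + 2.6²) ≈ 3.6 units.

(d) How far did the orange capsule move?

1.6

From (10.5, 5.7) to (9.1, 4.9), the orange capsule covered √(1.4² + 0.8²) ≈ 1.6 units.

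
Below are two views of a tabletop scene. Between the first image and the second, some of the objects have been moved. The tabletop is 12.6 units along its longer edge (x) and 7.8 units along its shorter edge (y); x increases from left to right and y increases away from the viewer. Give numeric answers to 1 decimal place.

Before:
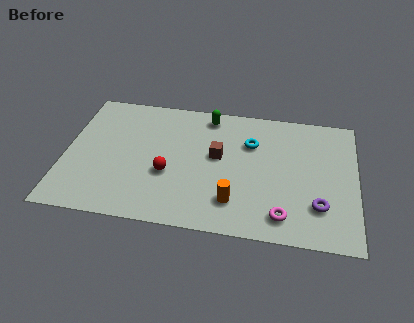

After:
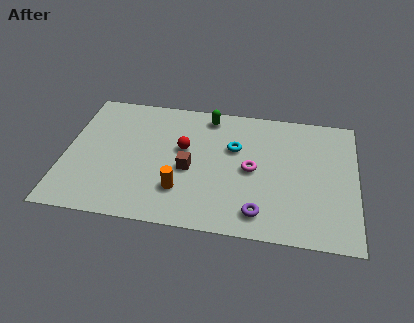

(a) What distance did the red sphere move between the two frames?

1.7

The red sphere moved from about (4.5, 3.0) to (5.1, 4.6), a distance of √(0.6² + 1.6²) ≈ 1.7.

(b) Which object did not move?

the green capsule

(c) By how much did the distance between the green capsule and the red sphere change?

-1.7

The distance was about 4.1 in the first image and 2.4 in the second, so they moved 1.7 units closer together.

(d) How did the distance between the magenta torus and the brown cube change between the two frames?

-1.5

They were about 4.2 units apart before and 2.7 after — 1.5 units closer together.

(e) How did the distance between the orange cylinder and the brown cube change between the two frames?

-1.4

They were about 2.7 units apart before and 1.3 after — 1.4 units closer together.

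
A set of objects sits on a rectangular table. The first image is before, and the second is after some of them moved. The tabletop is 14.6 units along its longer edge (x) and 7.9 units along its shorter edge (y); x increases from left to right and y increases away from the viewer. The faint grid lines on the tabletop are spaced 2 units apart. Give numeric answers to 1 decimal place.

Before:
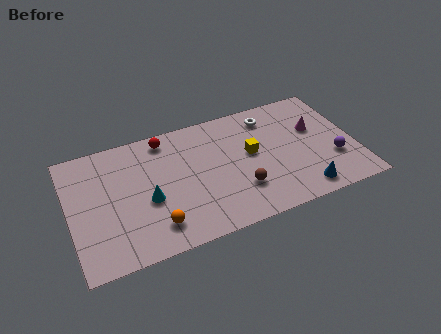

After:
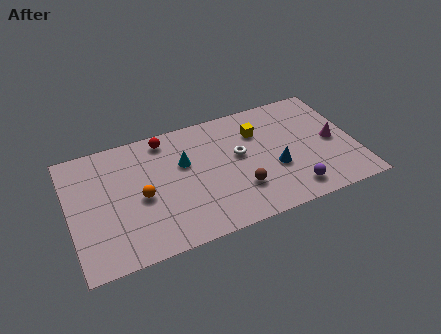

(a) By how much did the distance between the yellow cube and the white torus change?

-0.8

They were about 2.4 units apart before and 1.6 after — 0.8 units closer together.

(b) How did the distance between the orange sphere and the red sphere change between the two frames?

-1.8

Before: roughly 5.4 units apart; after: 3.6. That's 1.8 units closer together.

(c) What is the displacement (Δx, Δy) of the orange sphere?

(-0.5, 2.0)

The orange sphere started near (4.1, 1.6) and ended near (3.6, 3.6).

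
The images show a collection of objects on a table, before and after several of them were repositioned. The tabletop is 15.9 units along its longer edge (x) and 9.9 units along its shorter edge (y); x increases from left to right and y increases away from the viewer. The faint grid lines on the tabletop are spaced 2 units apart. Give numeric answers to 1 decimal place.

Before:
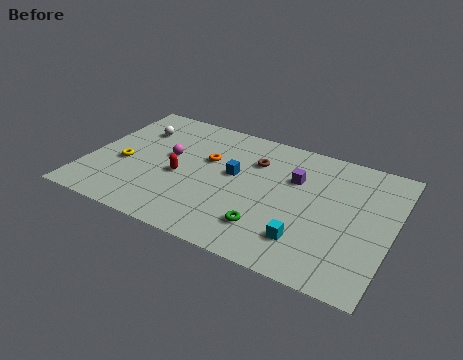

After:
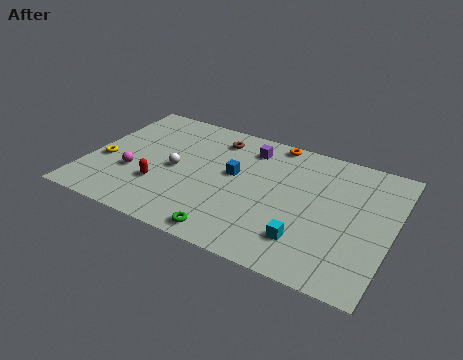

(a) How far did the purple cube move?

3.0

The purple cube moved from about (10.7, 6.6) to (8.1, 8.0), a distance of √(2.6² + 1.4²) ≈ 3.0.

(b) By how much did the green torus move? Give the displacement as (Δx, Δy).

(-1.8, -1.3)

The green torus started near (9.8, 2.3) and ended near (8.0, 1.0).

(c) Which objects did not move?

the cyan cube and the blue cube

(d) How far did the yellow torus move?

1.0

From (1.9, 4.1) to (0.9, 3.9), the yellow torus covered √(1.0² + 0.2²) ≈ 1.0 units.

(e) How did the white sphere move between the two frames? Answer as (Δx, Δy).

(2.5, -2.5)

The white sphere started near (2.1, 7.2) and ended near (4.6, 4.7).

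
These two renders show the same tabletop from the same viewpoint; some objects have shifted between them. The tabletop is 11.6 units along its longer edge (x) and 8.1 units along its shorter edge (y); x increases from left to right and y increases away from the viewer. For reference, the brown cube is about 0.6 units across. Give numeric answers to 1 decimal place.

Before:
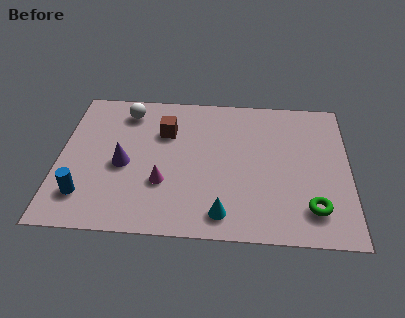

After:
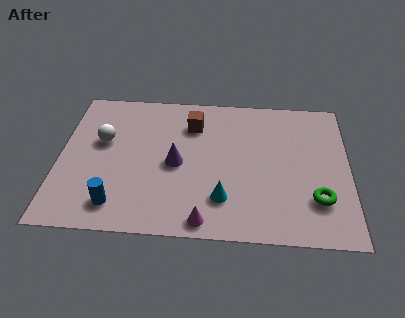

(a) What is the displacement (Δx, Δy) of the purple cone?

(2.1, 0.2)

From the two frames, the purple cone sits at roughly (2.6, 3.6) before and (4.7, 3.8) after.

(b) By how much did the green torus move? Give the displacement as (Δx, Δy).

(0.2, 0.5)

From the two frames, the green torus sits at roughly (10.1, 1.7) before and (10.3, 2.2) after.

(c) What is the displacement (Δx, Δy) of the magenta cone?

(1.7, -1.9)

From the two frames, the magenta cone sits at roughly (4.2, 2.7) before and (5.9, 0.8) after.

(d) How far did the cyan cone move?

0.8

The cyan cone moved from about (6.6, 1.2) to (6.6, 2.0), a distance of √(0.0² + 0.8²) ≈ 0.8.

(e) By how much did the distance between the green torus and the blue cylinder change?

-1.1

Before: roughly 9.0 units apart; after: 7.9. That's 1.1 units closer together.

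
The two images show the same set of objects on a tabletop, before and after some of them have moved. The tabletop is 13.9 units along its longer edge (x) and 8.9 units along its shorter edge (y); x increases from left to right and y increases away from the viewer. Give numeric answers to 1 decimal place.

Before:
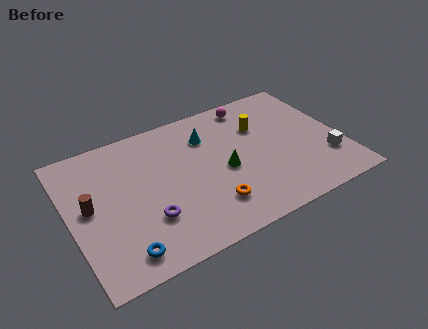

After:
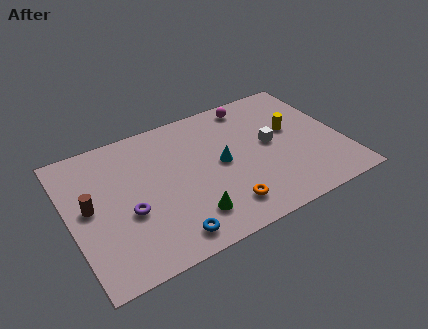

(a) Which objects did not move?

the brown cylinder and the magenta sphere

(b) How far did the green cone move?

3.0

From (7.8, 4.0) to (5.7, 1.9), the green cone covered √(2.1² + 2.1²) ≈ 3.0 units.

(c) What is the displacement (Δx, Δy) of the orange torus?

(0.6, -0.4)

The orange torus started near (6.8, 2.1) and ended near (7.4, 1.7).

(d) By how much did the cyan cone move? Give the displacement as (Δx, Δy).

(0.4, -2.1)

From the two frames, the cyan cone sits at roughly (7.3, 6.6) before and (7.7, 4.5) after.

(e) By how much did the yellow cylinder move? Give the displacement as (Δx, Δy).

(1.5, -0.9)

The yellow cylinder started near (10.0, 6.1) and ended near (11.5, 5.2).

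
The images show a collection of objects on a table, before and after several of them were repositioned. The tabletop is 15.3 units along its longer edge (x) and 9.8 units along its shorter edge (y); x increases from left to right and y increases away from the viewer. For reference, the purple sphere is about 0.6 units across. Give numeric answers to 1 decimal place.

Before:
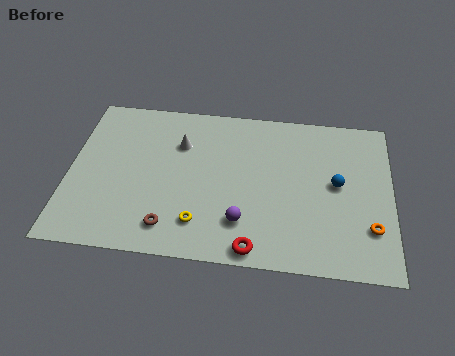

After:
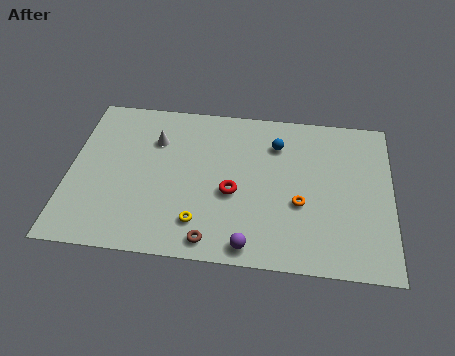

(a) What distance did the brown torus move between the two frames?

2.1

The brown torus moved from about (4.9, 1.7) to (6.9, 1.1), a distance of √(2.0² + 0.6²) ≈ 2.1.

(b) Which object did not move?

the yellow torus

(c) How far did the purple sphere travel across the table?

1.5

The purple sphere moved from about (8.3, 2.4) to (8.7, 1.0), a distance of √(0.4² + 1.4²) ≈ 1.5.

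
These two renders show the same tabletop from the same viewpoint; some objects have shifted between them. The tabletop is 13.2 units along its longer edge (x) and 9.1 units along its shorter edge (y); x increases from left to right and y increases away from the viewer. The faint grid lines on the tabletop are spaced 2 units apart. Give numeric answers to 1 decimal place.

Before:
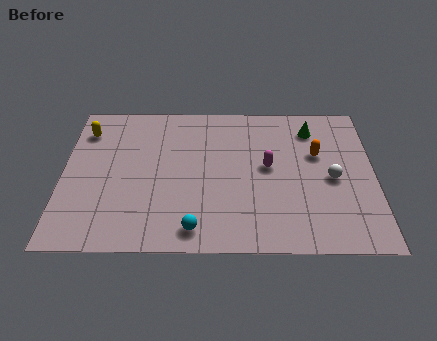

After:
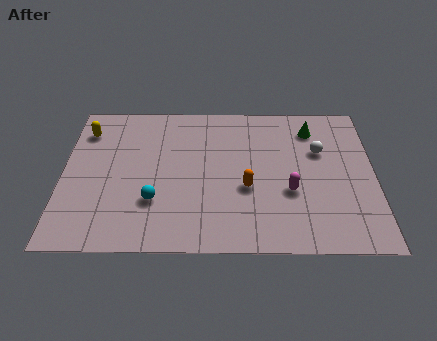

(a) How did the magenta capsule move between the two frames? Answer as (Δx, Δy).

(0.9, -1.5)

The magenta capsule started near (8.7, 4.9) and ended near (9.6, 3.4).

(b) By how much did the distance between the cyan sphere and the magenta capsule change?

+0.9

They were about 4.8 units apart before and 5.7 after — 0.9 units further apart.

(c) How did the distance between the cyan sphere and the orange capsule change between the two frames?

-2.9

They were about 6.9 units apart before and 4.0 after — 2.9 units closer together.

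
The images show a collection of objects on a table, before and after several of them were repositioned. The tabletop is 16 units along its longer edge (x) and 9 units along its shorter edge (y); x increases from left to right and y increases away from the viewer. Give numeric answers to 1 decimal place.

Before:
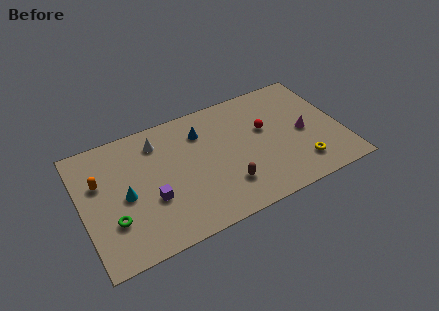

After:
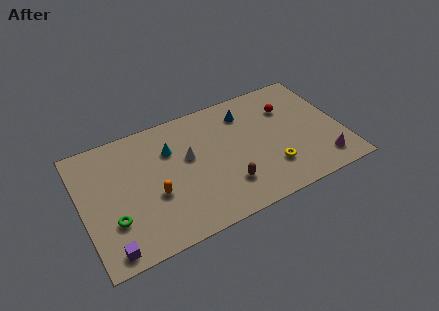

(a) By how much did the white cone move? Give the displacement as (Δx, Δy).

(1.7, -1.9)

The white cone started near (4.9, 7.2) and ended near (6.6, 5.3).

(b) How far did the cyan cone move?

3.7

The cyan cone moved from about (2.6, 4.2) to (5.6, 6.3), a distance of √(3.0² + 2.1²) ≈ 3.7.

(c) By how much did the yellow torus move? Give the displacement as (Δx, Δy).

(-1.8, 0.5)

The yellow torus started near (13.2, 1.9) and ended near (11.4, 2.4).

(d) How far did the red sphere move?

1.9

The red sphere moved from about (11.4, 5.4) to (13.0, 6.4), a distance of √(1.6² + 1.0²) ≈ 1.9.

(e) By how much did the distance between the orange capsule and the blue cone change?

+0.6

They were about 6.5 units apart before and 7.1 after — 0.6 units further apart.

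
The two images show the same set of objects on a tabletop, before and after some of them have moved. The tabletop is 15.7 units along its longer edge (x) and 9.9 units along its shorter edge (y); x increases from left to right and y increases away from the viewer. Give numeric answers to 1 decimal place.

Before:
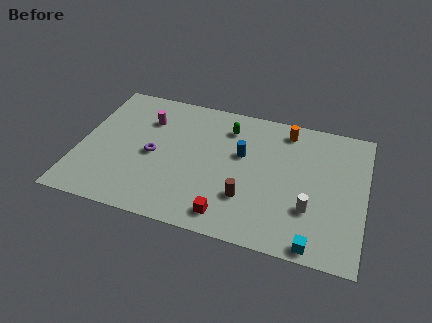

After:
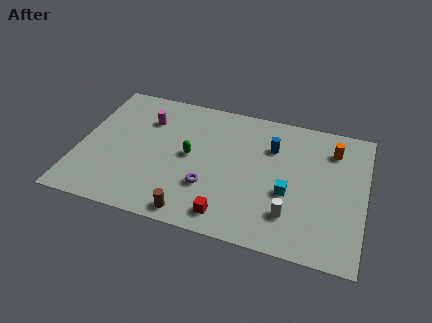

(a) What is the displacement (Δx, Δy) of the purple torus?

(3.2, -1.5)

The purple torus started near (4.1, 4.6) and ended near (7.3, 3.1).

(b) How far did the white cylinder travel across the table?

1.2

From (12.8, 3.1) to (11.8, 2.4), the white cylinder covered √(1.0² + 0.7²) ≈ 1.2 units.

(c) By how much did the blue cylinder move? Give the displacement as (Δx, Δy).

(1.6, 1.0)

The blue cylinder was at about (8.9, 6.0) and moved to about (10.5, 7.0).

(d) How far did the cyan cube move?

3.5

From (13.2, 0.8) to (11.6, 3.9), the cyan cube covered √(1.6² + 3.1²) ≈ 3.5 units.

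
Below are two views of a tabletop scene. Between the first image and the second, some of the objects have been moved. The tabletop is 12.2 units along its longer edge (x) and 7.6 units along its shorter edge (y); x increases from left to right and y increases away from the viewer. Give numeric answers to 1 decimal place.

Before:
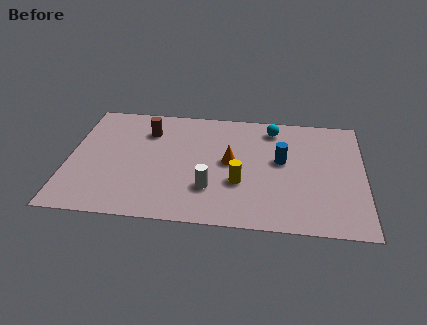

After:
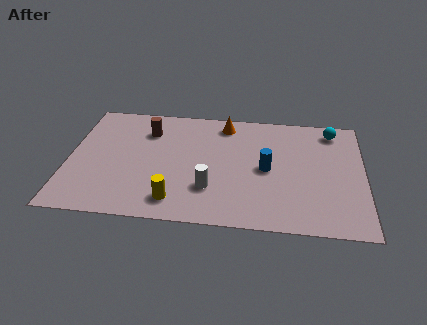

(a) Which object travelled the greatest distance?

the yellow cylinder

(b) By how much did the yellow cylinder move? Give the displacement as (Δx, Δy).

(-2.6, -1.4)

The yellow cylinder started near (7.1, 2.7) and ended near (4.5, 1.3).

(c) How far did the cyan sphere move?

2.5

The cyan sphere was near (8.4, 6.4) before and (10.9, 6.5) after, so it travelled √(2.5² + 0.1²) ≈ 2.5 units.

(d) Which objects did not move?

the brown cylinder and the white cylinder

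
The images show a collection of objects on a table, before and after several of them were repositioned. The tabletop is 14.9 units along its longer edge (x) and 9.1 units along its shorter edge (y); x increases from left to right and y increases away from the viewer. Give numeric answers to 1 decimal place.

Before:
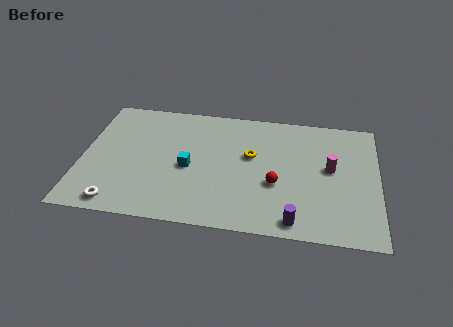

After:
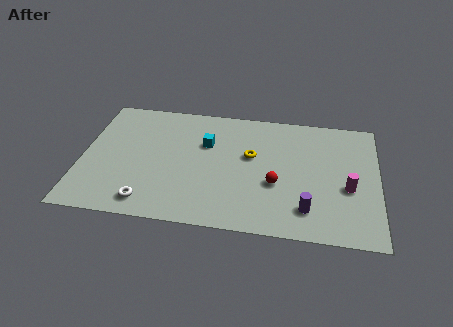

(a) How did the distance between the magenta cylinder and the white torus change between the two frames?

-1.0

The distance was about 11.2 in the first image and 10.2 in the second, so they moved 1.0 units closer together.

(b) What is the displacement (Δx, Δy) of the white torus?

(1.5, 0.3)

The white torus was at about (2.0, 1.0) and moved to about (3.5, 1.3).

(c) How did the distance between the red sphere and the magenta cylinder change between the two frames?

+0.5

They were about 3.1 units apart before and 3.6 after — 0.5 units further apart.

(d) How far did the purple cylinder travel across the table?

1.1

The purple cylinder was near (10.8, 1.0) before and (11.4, 1.9) after, so it travelled √(0.6² + 0.9²) ≈ 1.1 units.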